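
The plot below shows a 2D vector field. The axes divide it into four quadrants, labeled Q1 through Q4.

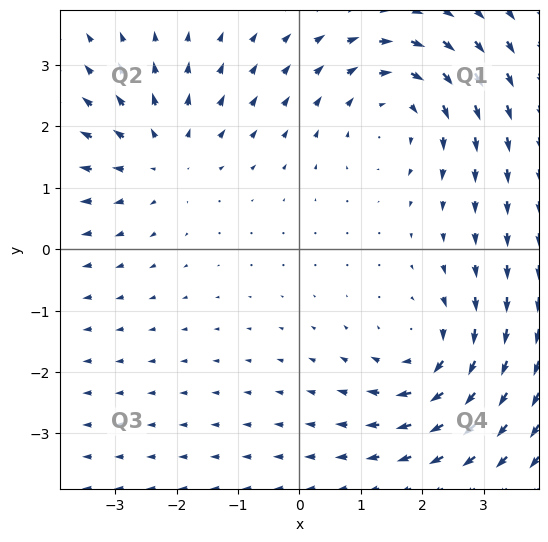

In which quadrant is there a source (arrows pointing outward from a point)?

Q2

The source sits at approximately (-2.2, 1.5), which lies in quadrant Q2. The divergence there is about +3, positive as expected for a source.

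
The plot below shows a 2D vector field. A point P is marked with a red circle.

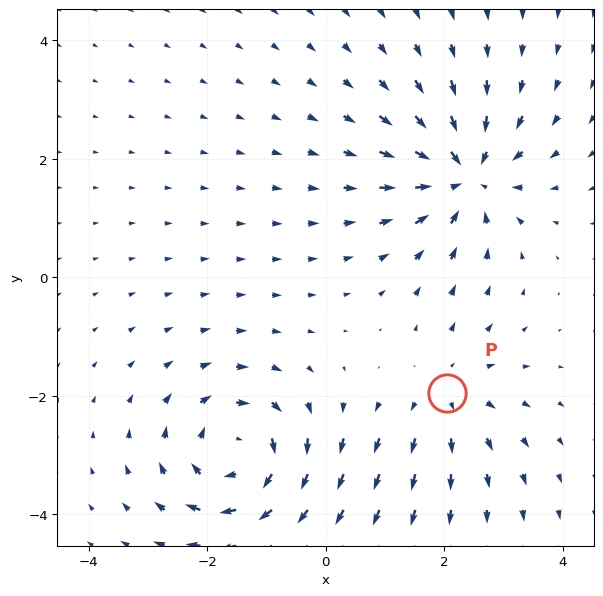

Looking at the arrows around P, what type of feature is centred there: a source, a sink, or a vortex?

At P (2.0, -1.9) the arrows spread outward. Divergence about +3, curl ≈0 — positive divergence with near-zero curl is a source.

source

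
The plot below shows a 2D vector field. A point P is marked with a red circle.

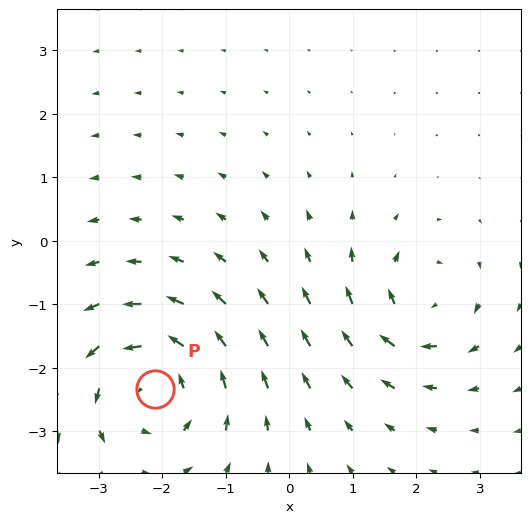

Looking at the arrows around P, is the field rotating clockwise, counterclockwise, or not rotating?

counterclockwise

Near P at (-2.1, -2.3) the arrows circulate counterclockwise. The curl (z-component) there is about +4; positive curl means counterclockwise rotation.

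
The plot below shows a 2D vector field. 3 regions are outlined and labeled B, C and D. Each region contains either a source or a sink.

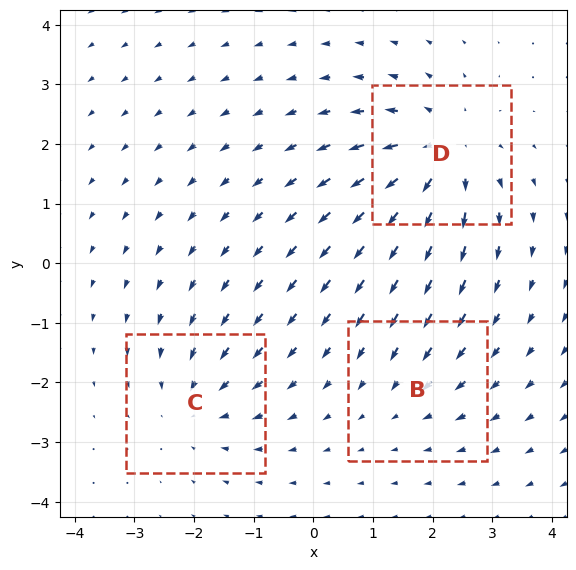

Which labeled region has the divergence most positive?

Divergence at each region's feature centre — B: about -2, C: about -3, D: about +5. Region D is most positive.

D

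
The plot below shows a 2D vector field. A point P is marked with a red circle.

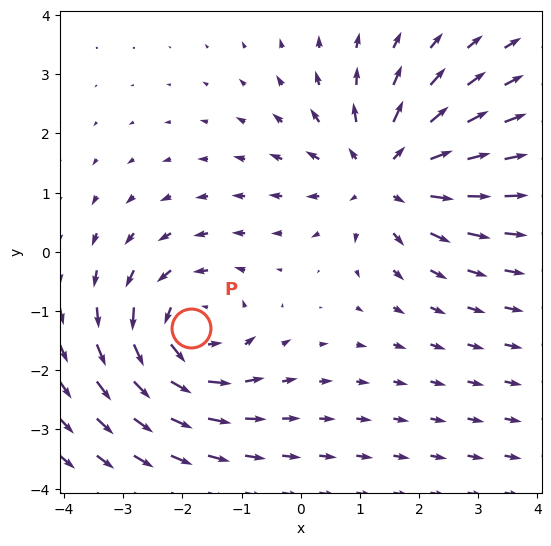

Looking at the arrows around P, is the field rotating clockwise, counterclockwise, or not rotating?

counterclockwise

Near P at (-1.9, -1.3) the arrows circulate counterclockwise. The curl (z-component) there is about +3; positive curl means counterclockwise rotation.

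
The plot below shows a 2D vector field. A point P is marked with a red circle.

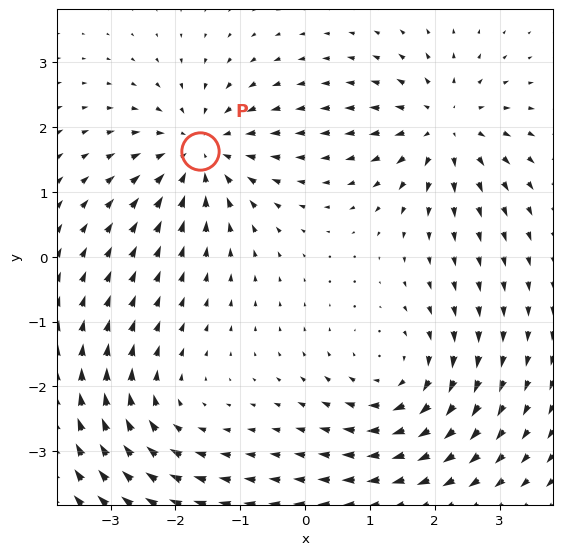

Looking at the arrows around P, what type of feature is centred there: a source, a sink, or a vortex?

sink

At P (-1.6, 1.6) the arrows converge inward. Divergence about -4, curl ≈0 — negative divergence with near-zero curl is a sink.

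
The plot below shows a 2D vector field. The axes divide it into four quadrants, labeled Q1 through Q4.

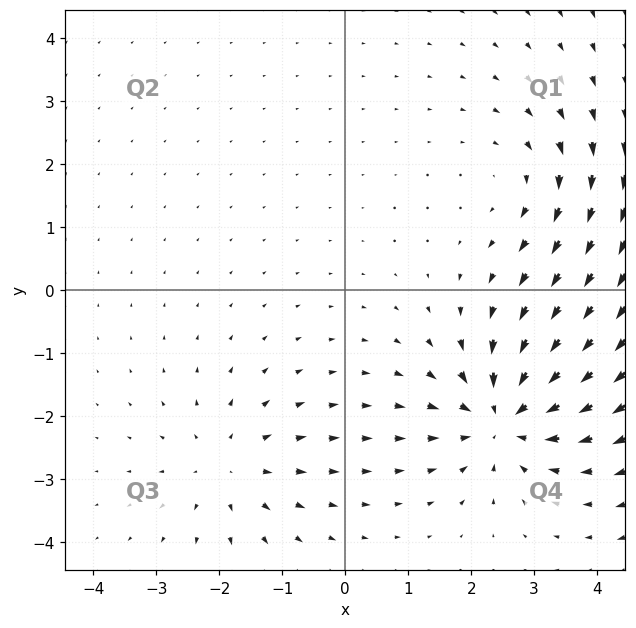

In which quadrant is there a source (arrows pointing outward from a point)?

Q3

The source sits at approximately (-1.8, -2.8), which lies in quadrant Q3. The divergence there is about +3, positive as expected for a source.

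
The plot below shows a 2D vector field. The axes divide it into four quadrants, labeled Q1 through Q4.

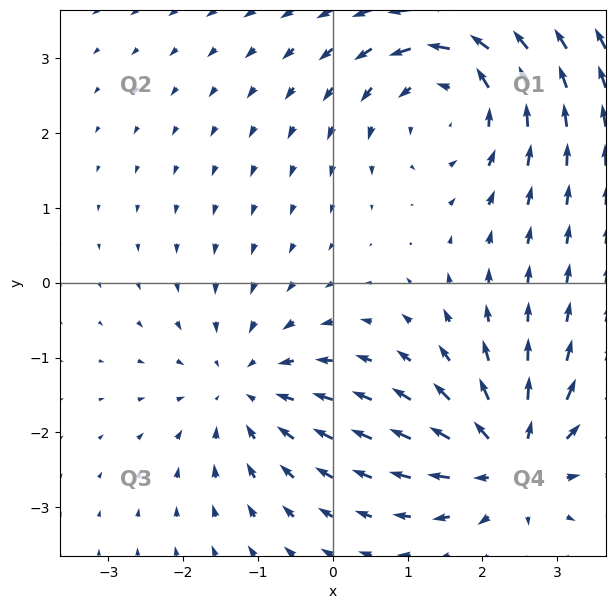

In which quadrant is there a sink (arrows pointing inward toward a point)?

Q3

The sink sits at approximately (-1.2, -1.4), which lies in quadrant Q3. The divergence there is about -3, negative as expected for a sink.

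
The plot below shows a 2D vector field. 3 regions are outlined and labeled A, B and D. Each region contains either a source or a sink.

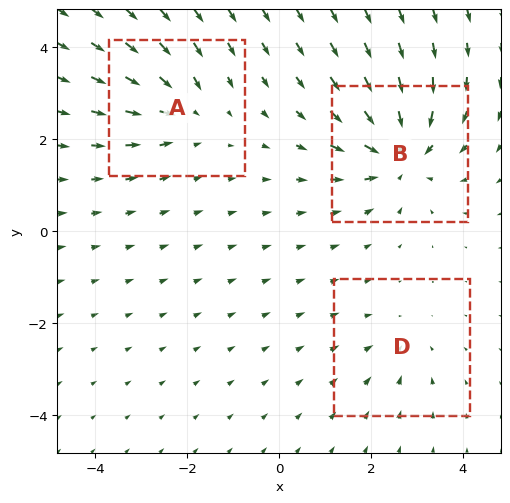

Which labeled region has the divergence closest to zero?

D

Divergence at each region's feature centre — A: about -3, B: about -5, D: about -2. Region D is closest to zero.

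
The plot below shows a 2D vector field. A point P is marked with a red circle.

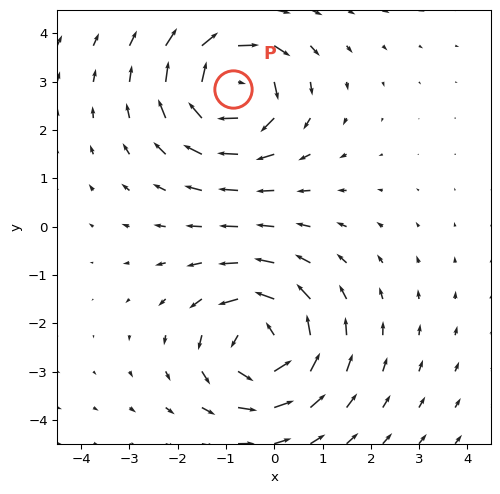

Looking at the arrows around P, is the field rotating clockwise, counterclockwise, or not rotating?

clockwise

Near P at (-0.9, 2.8) the arrows circulate clockwise. The curl (z-component) there is about -7; negative curl means clockwise rotation.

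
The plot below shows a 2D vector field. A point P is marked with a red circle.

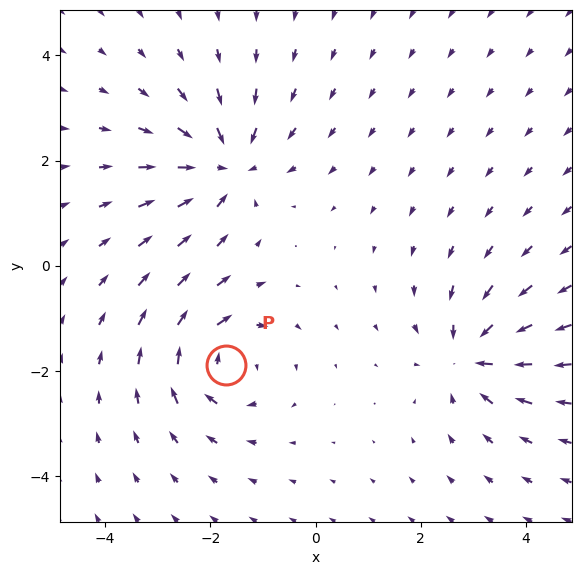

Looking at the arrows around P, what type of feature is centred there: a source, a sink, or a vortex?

At P (-1.7, -1.9) the arrows circulate clockwise. Divergence ≈0, curl about -5 — near-zero divergence with nonzero curl is a vortex.

vortex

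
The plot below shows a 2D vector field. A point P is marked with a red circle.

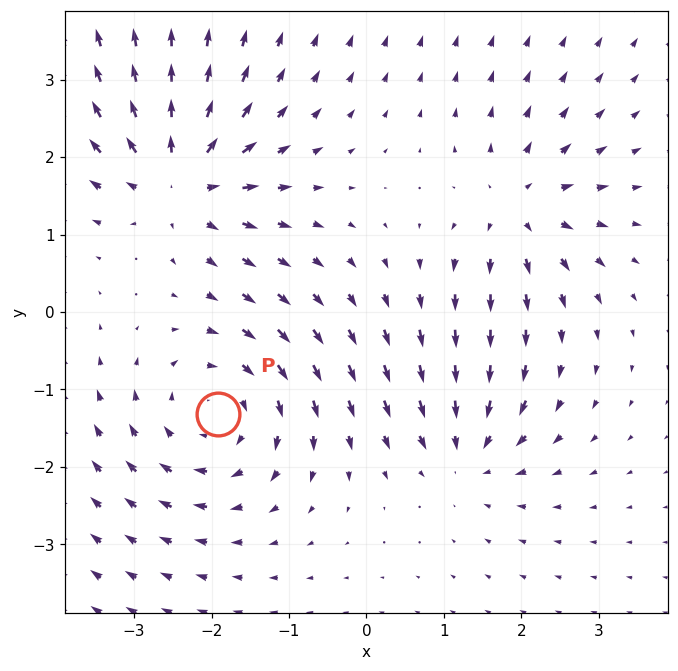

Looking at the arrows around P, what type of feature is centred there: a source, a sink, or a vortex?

At P (-1.9, -1.3) the arrows circulate clockwise. Divergence ≈0, curl about -4 — near-zero divergence with nonzero curl is a vortex.

vortex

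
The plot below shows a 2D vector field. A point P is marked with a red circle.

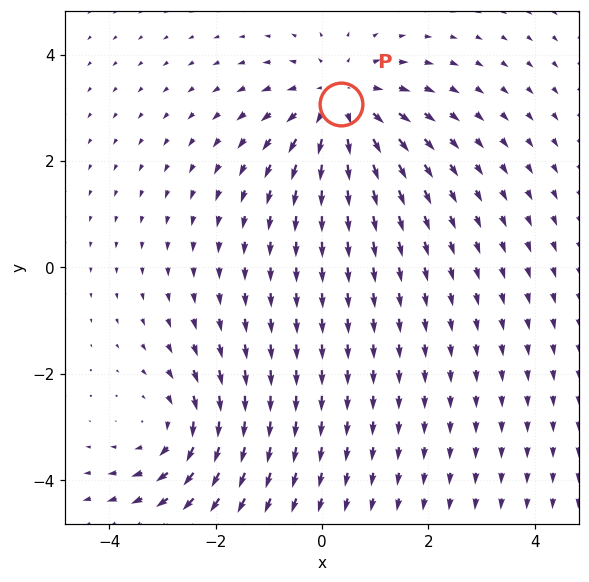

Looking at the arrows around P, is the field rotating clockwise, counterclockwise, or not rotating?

not rotating

Near P at (0.4, 3.1) the arrows show no circulation. The curl there is ≈0.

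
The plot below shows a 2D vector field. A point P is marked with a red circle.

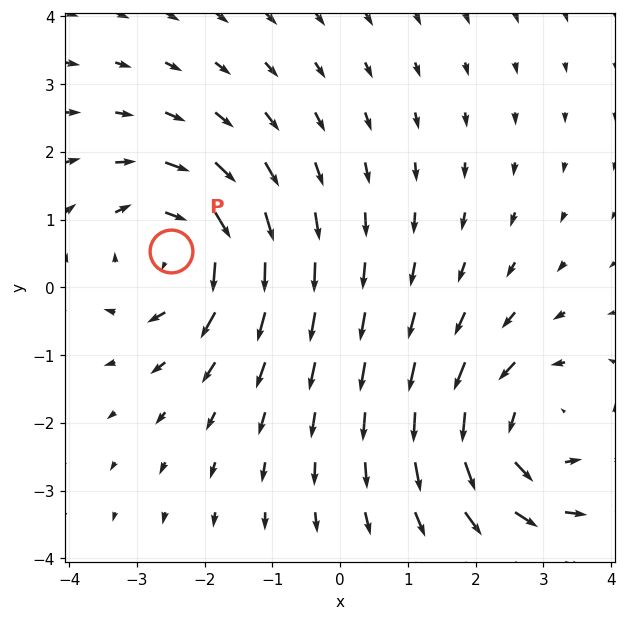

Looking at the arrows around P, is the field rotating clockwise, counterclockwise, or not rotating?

Near P at (-2.5, 0.5) the arrows circulate clockwise. The curl (z-component) there is about -4; negative curl means clockwise rotation.

clockwise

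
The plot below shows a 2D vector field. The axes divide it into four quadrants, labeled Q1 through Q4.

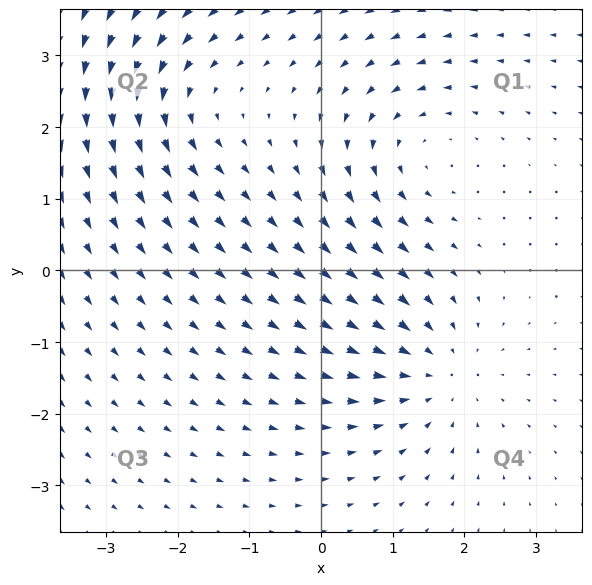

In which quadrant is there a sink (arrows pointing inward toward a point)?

Q4

The sink sits at approximately (1.6, -1.4), which lies in quadrant Q4. The divergence there is about -4, negative as expected for a sink.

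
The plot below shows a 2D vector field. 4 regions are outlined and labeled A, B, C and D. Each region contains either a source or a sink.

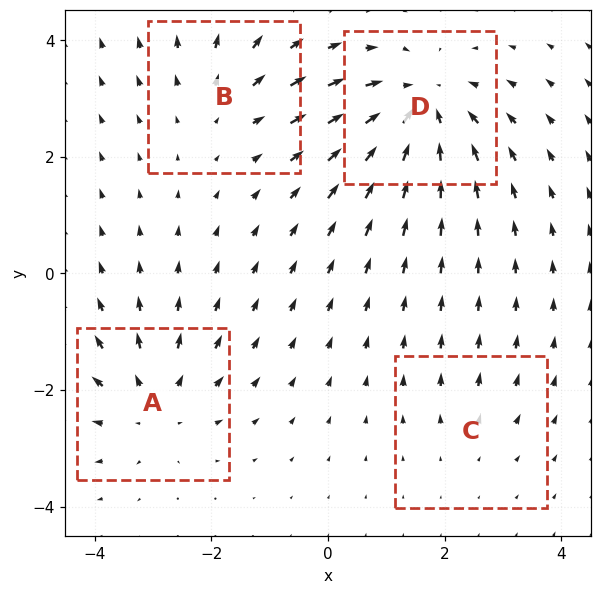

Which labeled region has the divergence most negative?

Divergence at each region's feature centre — A: about +4, B: about +3, C: about +2, D: about -6. Region D is most negative.

D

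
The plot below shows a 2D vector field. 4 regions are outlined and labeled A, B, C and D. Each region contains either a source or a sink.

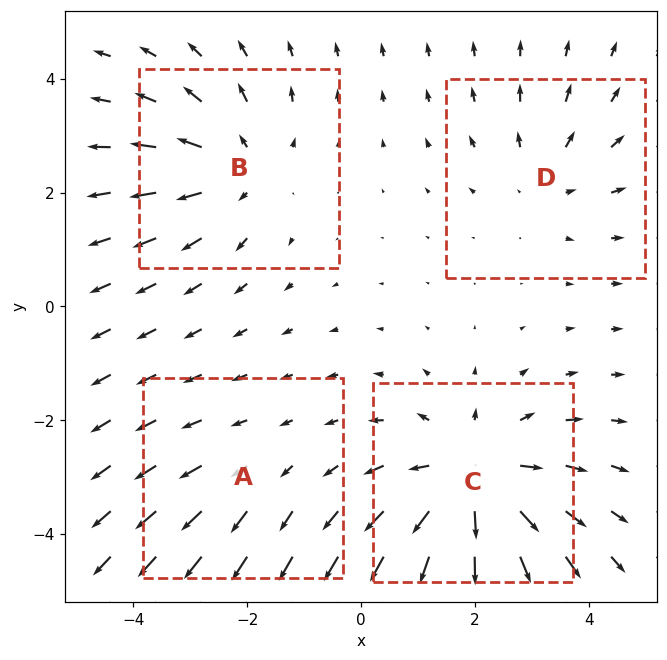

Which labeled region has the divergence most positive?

C

Divergence at each region's feature centre — A: about +2, B: about +4, C: about +6, D: about +3. Region C is most positive.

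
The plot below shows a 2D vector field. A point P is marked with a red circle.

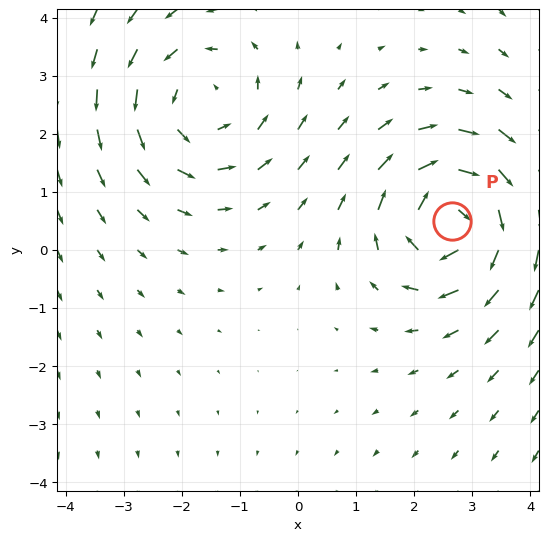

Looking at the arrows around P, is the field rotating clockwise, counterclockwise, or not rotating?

Near P at (2.6, 0.5) the arrows circulate clockwise. The curl (z-component) there is about -5; negative curl means clockwise rotation.

clockwise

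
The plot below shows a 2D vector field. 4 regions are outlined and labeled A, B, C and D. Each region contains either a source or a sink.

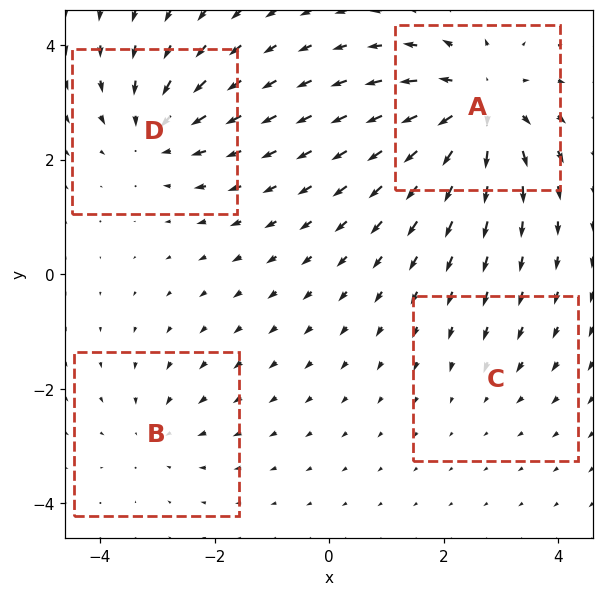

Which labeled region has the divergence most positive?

A

Divergence at each region's feature centre — A: about +7, B: about -3, C: about -2, D: about -5. Region A is most positive.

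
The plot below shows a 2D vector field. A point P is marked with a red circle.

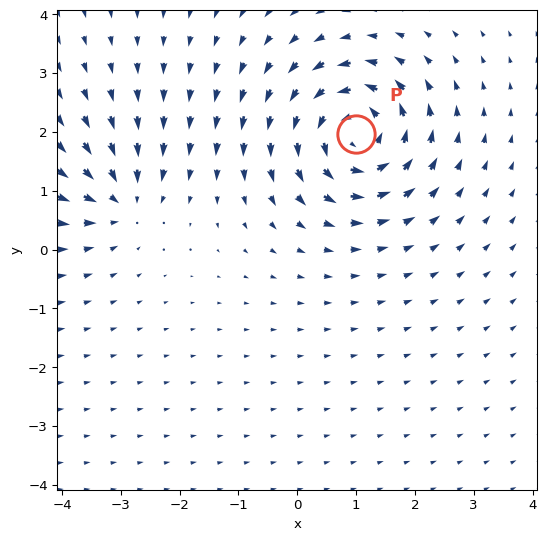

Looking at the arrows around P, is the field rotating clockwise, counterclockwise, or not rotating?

Near P at (1.0, 2.0) the arrows circulate counterclockwise. The curl (z-component) there is about +7; positive curl means counterclockwise rotation.

counterclockwise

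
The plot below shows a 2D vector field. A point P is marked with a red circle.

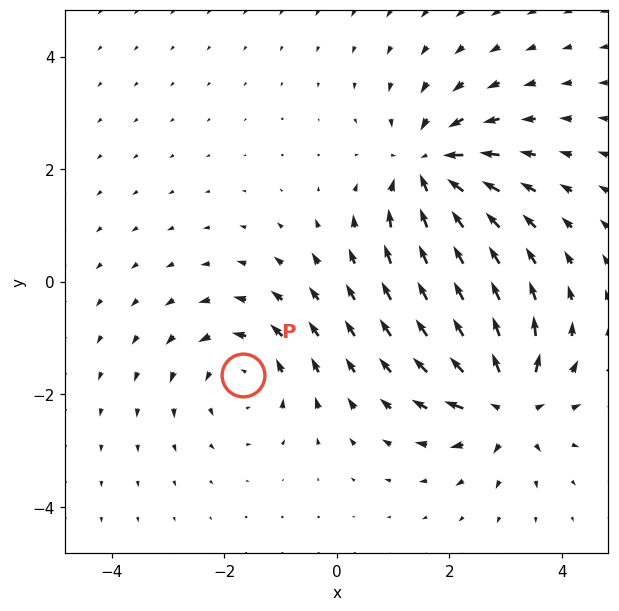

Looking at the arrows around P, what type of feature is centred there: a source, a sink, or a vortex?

vortex

At P (-1.7, -1.7) the arrows circulate counterclockwise. Divergence ≈0, curl about +3 — near-zero divergence with nonzero curl is a vortex.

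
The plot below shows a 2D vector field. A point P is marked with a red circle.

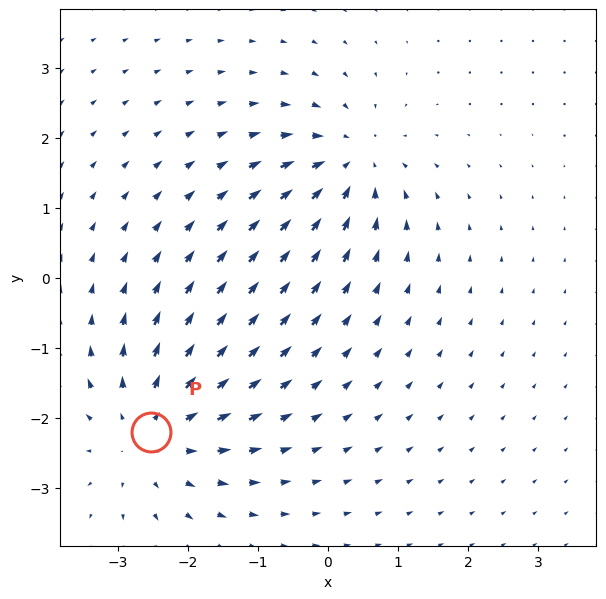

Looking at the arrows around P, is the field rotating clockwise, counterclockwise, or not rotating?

Near P at (-2.5, -2.2) the arrows show no circulation. The curl there is ≈0.

not rotating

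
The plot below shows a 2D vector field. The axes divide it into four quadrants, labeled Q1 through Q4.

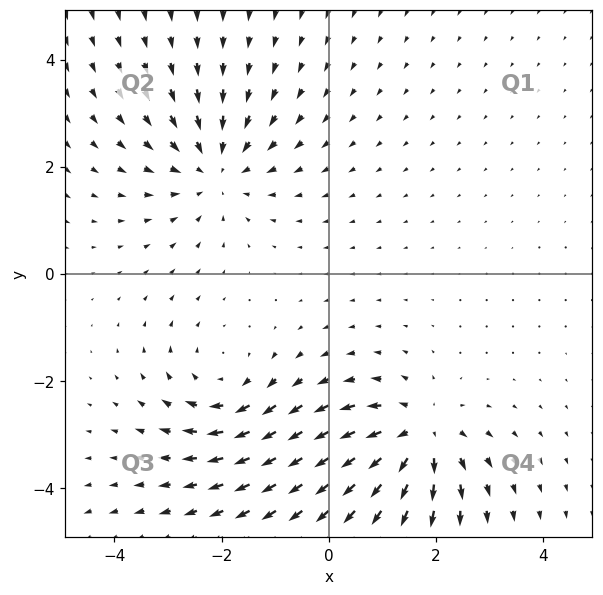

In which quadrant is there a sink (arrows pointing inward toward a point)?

Q2

The sink sits at approximately (-2.1, 2.0), which lies in quadrant Q2. The divergence there is about -4, negative as expected for a sink.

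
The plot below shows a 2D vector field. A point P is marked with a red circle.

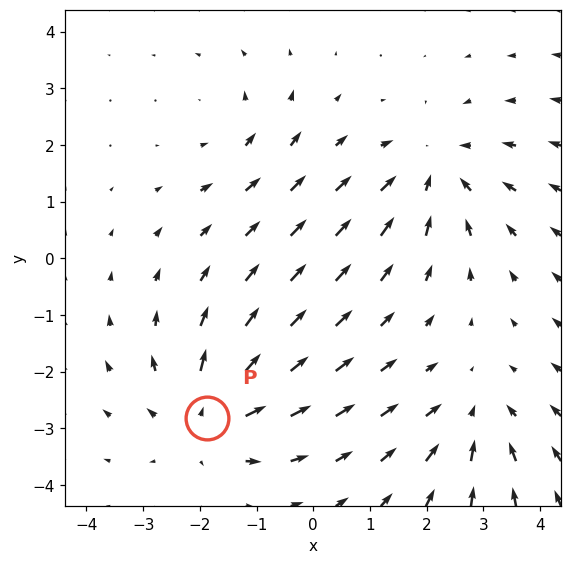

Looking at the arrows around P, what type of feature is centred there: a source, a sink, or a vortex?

source

At P (-1.9, -2.8) the arrows spread outward. Divergence about +5, curl ≈0 — positive divergence with near-zero curl is a source.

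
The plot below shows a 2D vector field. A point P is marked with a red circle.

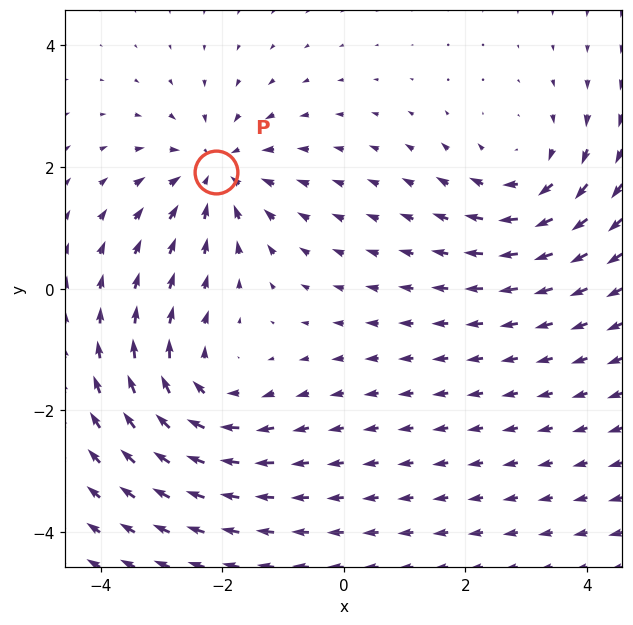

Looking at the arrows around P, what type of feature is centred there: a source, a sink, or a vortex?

At P (-2.1, 1.9) the arrows converge inward. Divergence about -4, curl ≈0 — negative divergence with near-zero curl is a sink.

sink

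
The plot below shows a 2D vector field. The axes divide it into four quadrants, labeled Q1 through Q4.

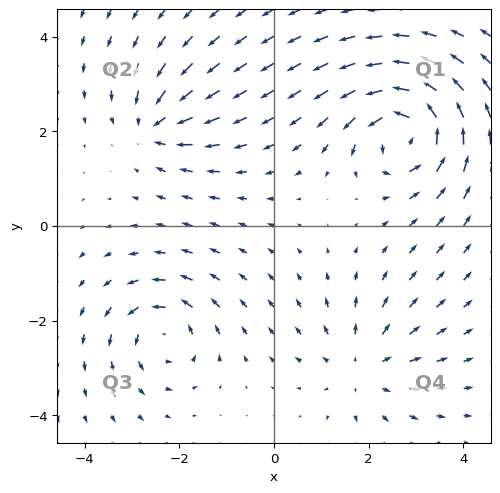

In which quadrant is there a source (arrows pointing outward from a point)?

Q4

The source sits at approximately (1.9, -3.0), which lies in quadrant Q4. The divergence there is about +3, positive as expected for a source.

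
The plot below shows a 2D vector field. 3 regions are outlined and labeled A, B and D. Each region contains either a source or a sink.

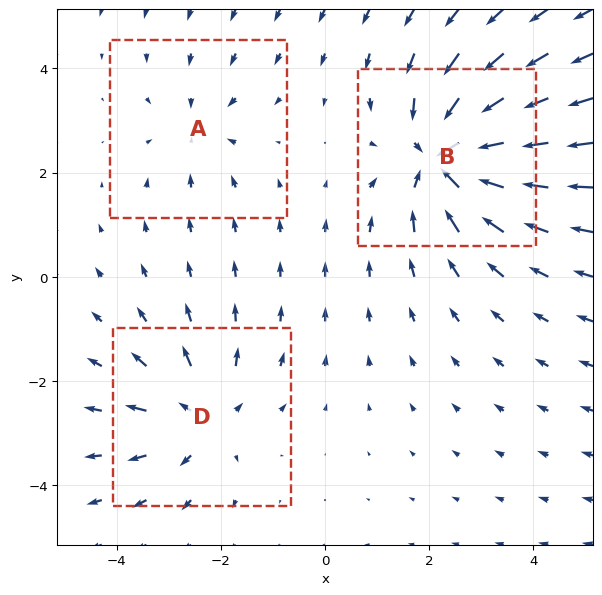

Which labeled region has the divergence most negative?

B

Divergence at each region's feature centre — A: about -2, B: about -5, D: about +3. Region B is most negative.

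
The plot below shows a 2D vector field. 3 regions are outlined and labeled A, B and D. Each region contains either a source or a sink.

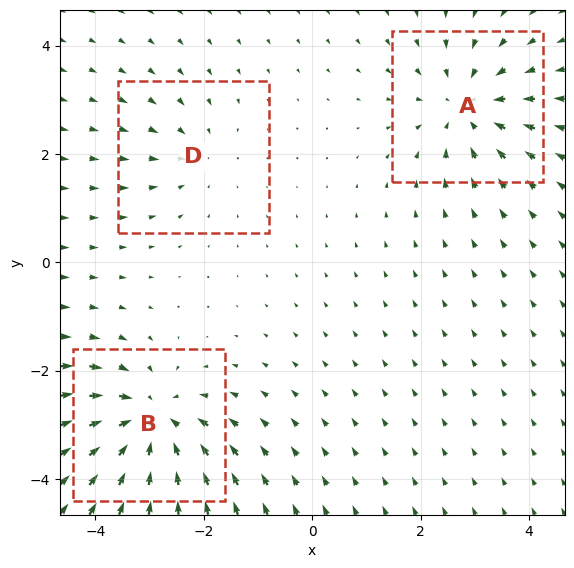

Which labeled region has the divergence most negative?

B

Divergence at each region's feature centre — A: about -3, B: about -4, D: about -2. Region B is most negative.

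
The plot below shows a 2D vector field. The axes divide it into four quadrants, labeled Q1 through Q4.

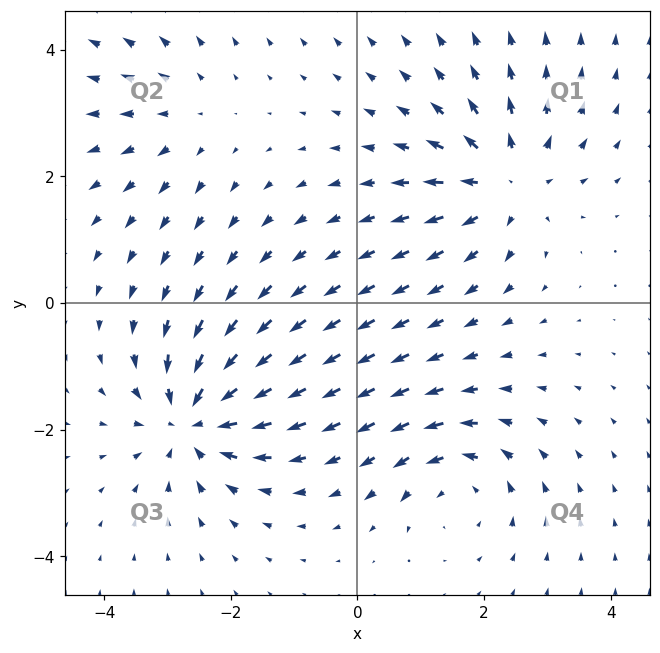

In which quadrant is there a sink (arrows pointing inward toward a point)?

The sink sits at approximately (-2.6, -1.9), which lies in quadrant Q3. The divergence there is about -5, negative as expected for a sink.

Q3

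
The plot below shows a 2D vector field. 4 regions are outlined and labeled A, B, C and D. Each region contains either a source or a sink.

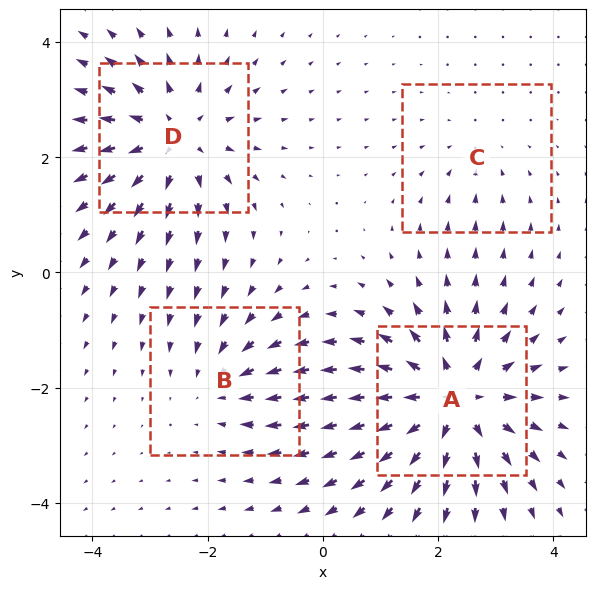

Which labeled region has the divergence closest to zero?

Divergence at each region's feature centre — A: about +6, B: about -3, C: about -2, D: about +5. Region C is closest to zero.

C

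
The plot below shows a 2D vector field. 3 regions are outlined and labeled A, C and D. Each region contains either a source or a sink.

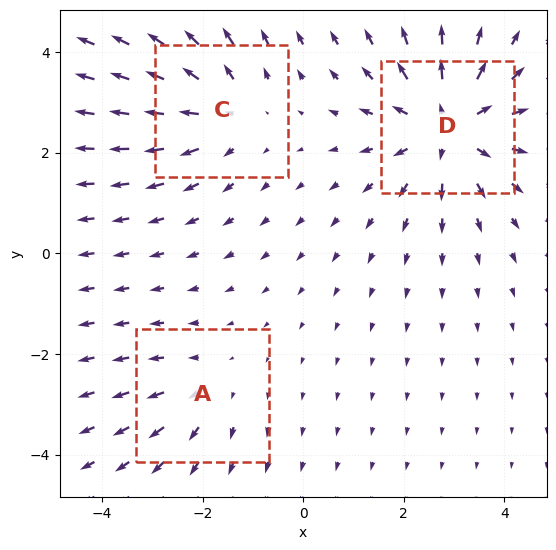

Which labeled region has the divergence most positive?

D

Divergence at each region's feature centre — A: about +2, C: about +3, D: about +4. Region D is most positive.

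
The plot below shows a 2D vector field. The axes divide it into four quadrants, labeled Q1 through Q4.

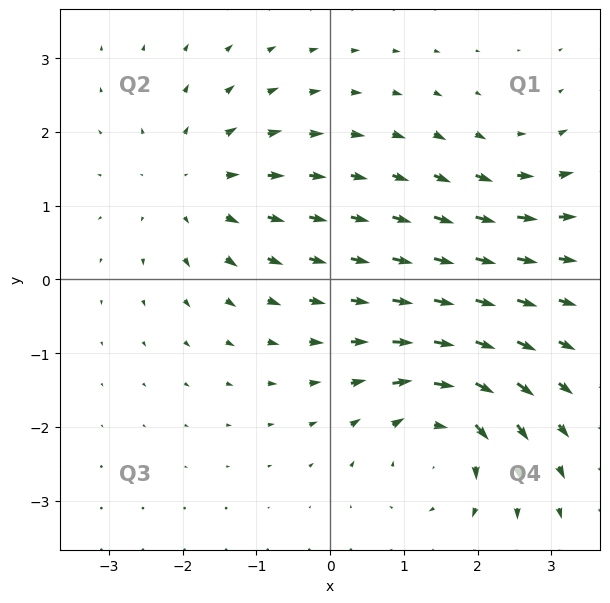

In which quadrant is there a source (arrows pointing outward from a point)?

The source sits at approximately (-1.8, 1.3), which lies in quadrant Q2. The divergence there is about +3, positive as expected for a source.

Q2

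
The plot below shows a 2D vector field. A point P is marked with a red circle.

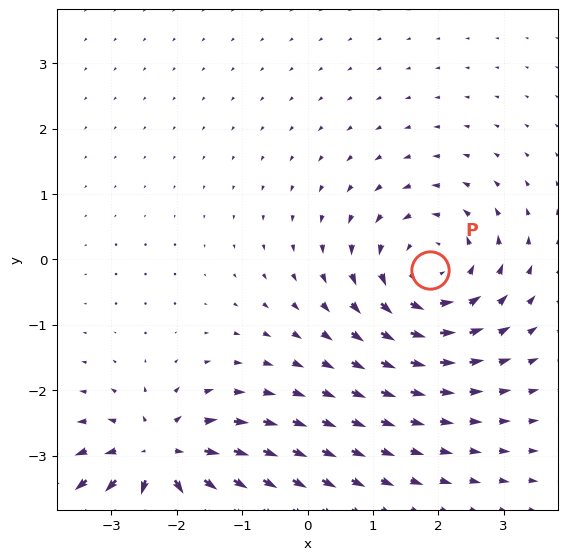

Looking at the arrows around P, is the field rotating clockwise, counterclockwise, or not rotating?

counterclockwise

Near P at (1.9, -0.2) the arrows circulate counterclockwise. The curl (z-component) there is about +5; positive curl means counterclockwise rotation.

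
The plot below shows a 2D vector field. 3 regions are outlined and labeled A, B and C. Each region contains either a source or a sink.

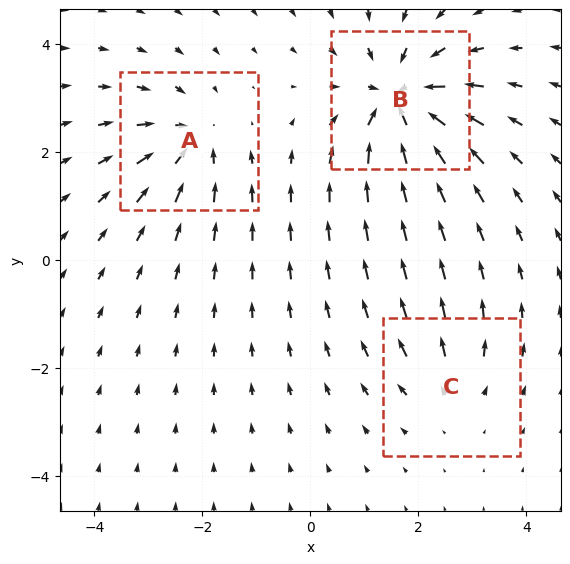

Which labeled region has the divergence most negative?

B

Divergence at each region's feature centre — A: about -3, B: about -5, C: about +2. Region B is most negative.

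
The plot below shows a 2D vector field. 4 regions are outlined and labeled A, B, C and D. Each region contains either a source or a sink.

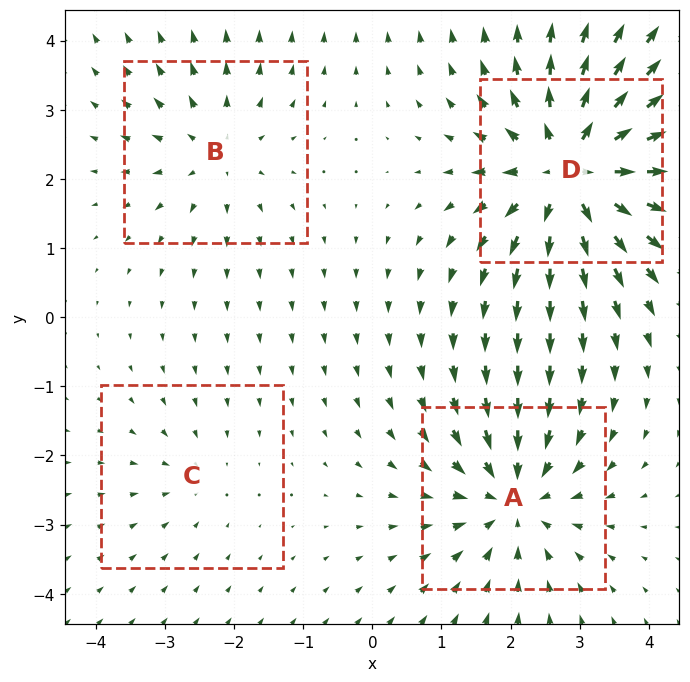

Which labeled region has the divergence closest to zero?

Divergence at each region's feature centre — A: about -6, B: about +4, C: about -2, D: about +8. Region C is closest to zero.

C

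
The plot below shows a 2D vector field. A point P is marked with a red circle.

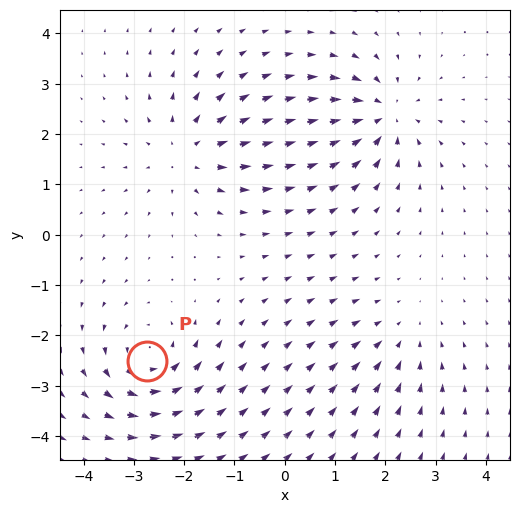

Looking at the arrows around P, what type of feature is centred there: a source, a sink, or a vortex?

vortex

At P (-2.7, -2.5) the arrows circulate counterclockwise. Divergence ≈0, curl about +6 — near-zero divergence with nonzero curl is a vortex.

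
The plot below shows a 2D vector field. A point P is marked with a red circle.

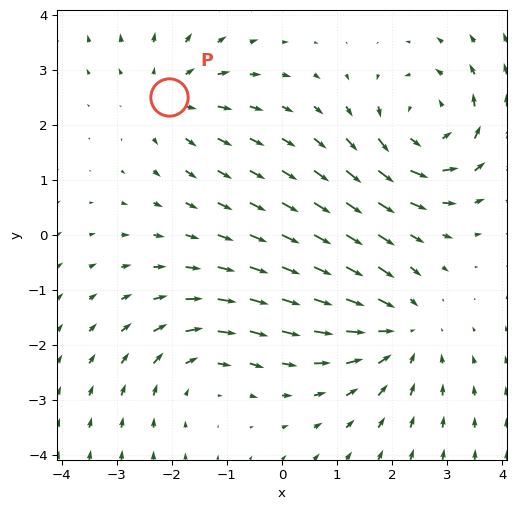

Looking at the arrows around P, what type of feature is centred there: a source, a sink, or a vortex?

At P (-2.1, 2.5) the arrows spread outward. Divergence about +3, curl ≈0 — positive divergence with near-zero curl is a source.

source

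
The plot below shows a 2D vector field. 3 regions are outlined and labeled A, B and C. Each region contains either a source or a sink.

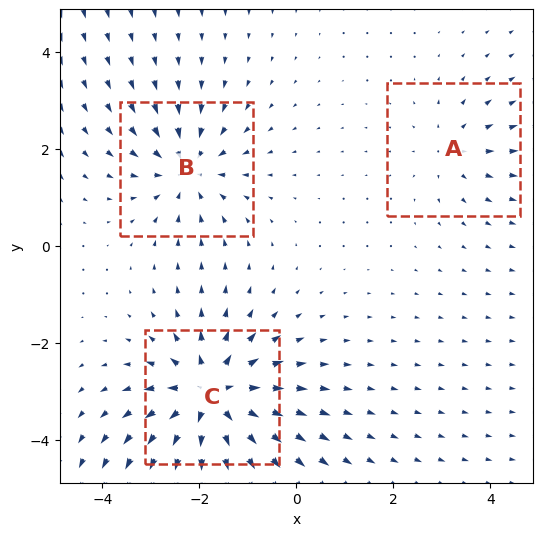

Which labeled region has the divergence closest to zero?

Divergence at each region's feature centre — A: about +2, B: about -4, C: about +5. Region A is closest to zero.

A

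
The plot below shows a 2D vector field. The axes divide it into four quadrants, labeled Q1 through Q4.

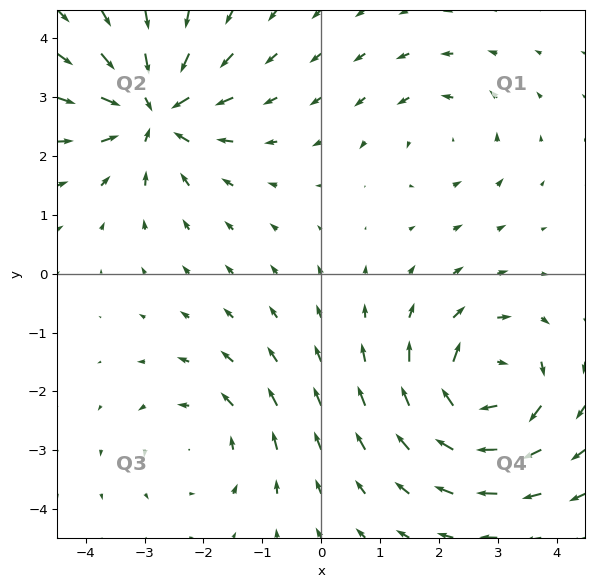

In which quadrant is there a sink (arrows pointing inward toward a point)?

The sink sits at approximately (-2.8, 2.8), which lies in quadrant Q2. The divergence there is about -5, negative as expected for a sink.

Q2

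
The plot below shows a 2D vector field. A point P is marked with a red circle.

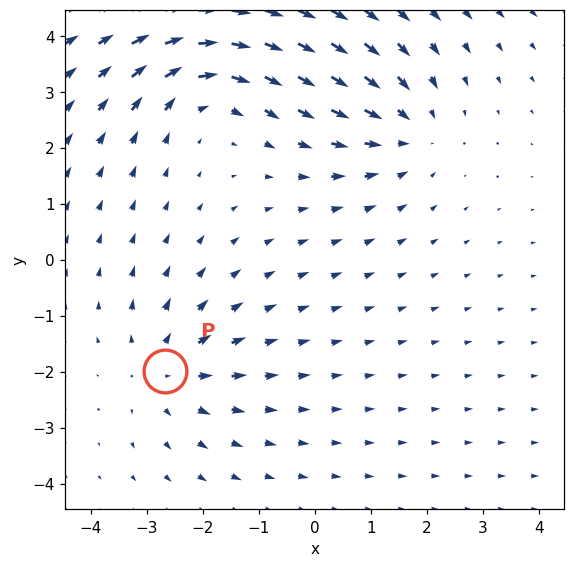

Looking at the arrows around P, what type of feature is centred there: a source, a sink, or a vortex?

At P (-2.7, -2.0) the arrows spread outward. Divergence about +3, curl ≈0 — positive divergence with near-zero curl is a source.

source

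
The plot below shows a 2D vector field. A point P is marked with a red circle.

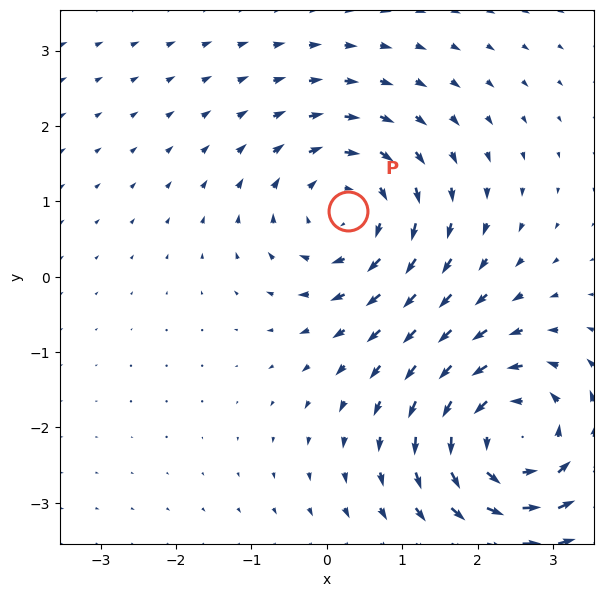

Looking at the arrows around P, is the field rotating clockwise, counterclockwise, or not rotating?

clockwise

Near P at (0.3, 0.9) the arrows circulate clockwise. The curl (z-component) there is about -4; negative curl means clockwise rotation.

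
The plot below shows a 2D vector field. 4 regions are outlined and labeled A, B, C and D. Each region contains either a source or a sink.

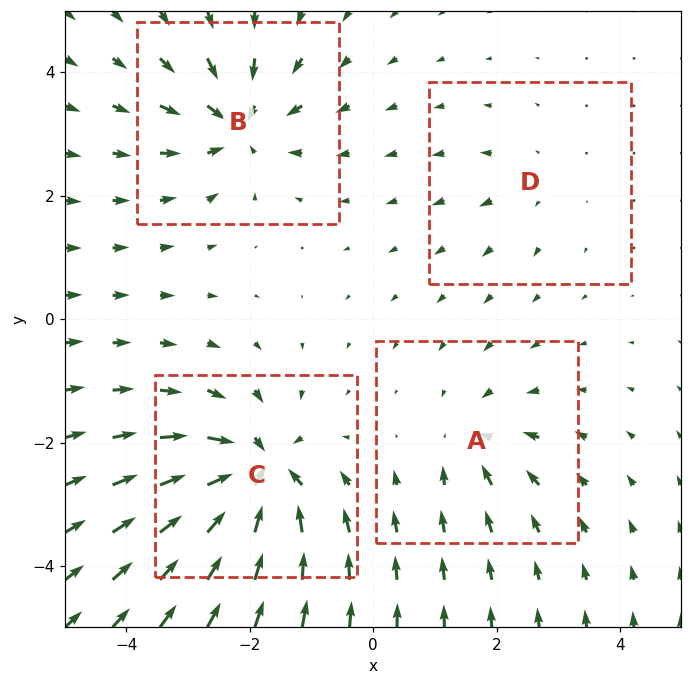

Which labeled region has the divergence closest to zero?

Divergence at each region's feature centre — A: about -4, B: about -6, C: about -9, D: about +2. Region D is closest to zero.

D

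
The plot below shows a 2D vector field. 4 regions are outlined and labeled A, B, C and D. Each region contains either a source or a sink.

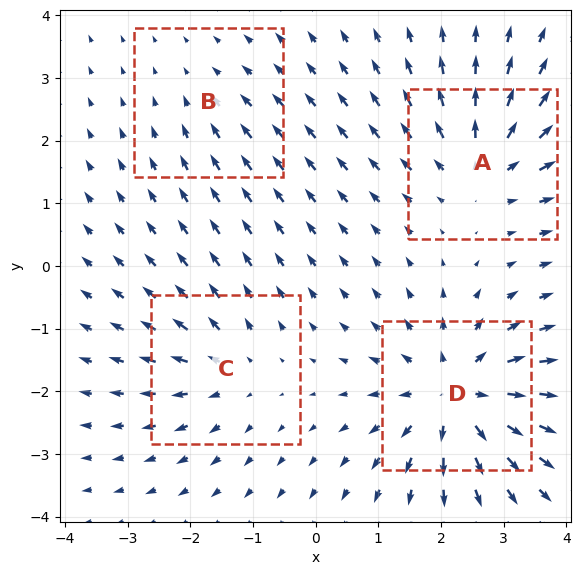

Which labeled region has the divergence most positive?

Divergence at each region's feature centre — A: about +5, B: about -2, C: about +4, D: about +7. Region D is most positive.

D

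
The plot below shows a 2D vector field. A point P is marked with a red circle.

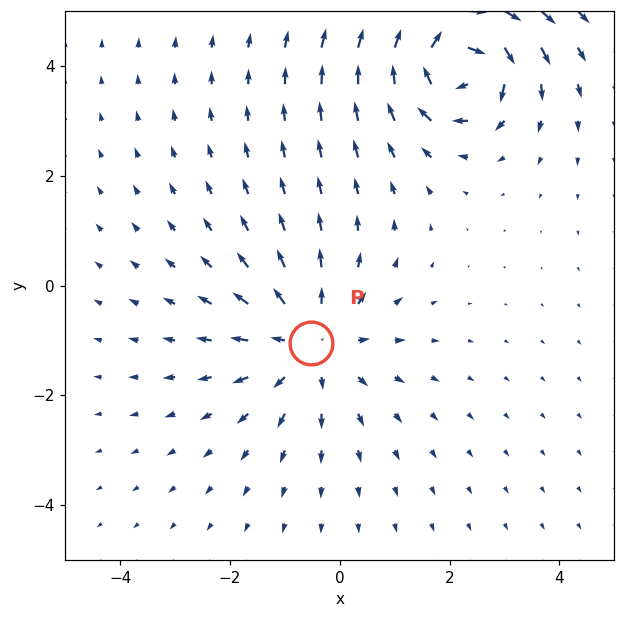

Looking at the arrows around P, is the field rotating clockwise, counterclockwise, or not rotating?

not rotating

Near P at (-0.5, -1.0) the arrows show no circulation. The curl there is ≈0.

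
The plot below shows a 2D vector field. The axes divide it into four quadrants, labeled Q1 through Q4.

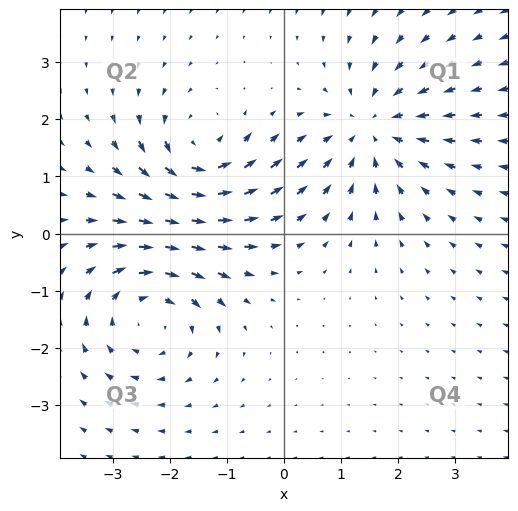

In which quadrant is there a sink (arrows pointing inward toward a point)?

Q1

The sink sits at approximately (1.5, 1.8), which lies in quadrant Q1. The divergence there is about -4, negative as expected for a sink.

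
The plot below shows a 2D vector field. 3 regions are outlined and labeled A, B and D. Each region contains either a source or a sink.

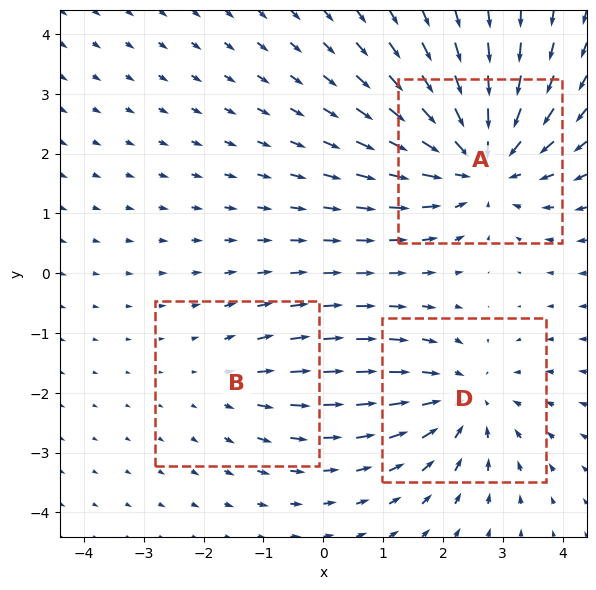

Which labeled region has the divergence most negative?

Divergence at each region's feature centre — A: about -4, B: about +2, D: about -3. Region A is most negative.

A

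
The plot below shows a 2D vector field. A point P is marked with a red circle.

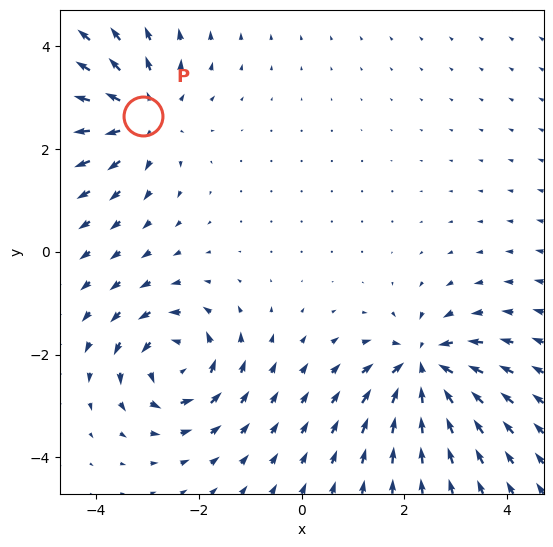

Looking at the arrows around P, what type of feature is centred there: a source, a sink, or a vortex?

source

At P (-3.1, 2.6) the arrows spread outward. Divergence about +4, curl ≈0 — positive divergence with near-zero curl is a source.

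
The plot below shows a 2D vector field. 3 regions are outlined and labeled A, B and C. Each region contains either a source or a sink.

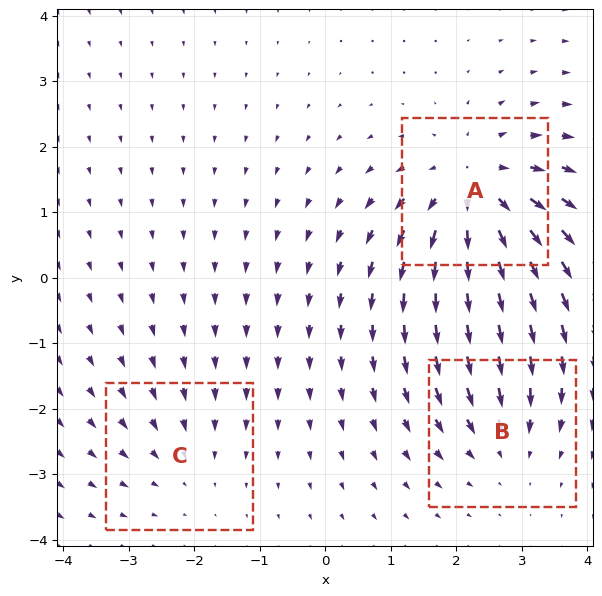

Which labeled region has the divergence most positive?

A

Divergence at each region's feature centre — A: about +5, B: about -3, C: about -2. Region A is most positive.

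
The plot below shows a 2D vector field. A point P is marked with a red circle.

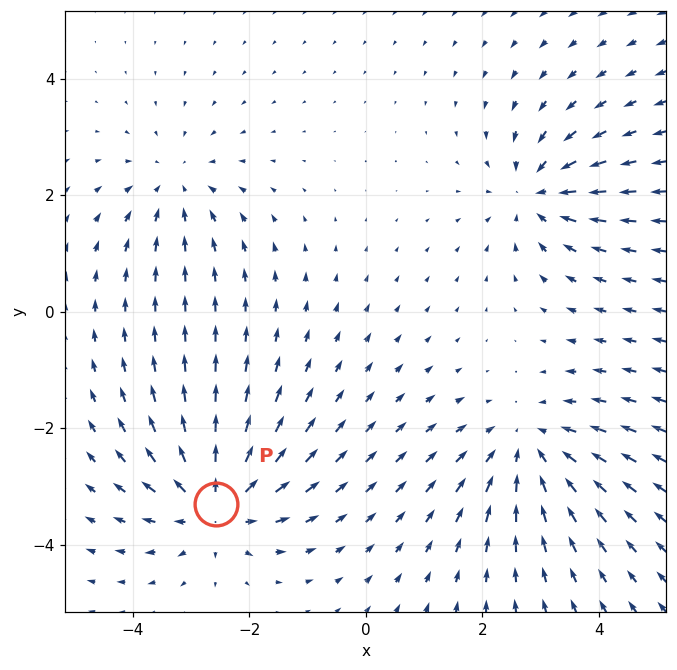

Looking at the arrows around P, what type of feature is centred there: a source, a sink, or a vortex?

source

At P (-2.6, -3.3) the arrows spread outward. Divergence about +5, curl ≈0 — positive divergence with near-zero curl is a source.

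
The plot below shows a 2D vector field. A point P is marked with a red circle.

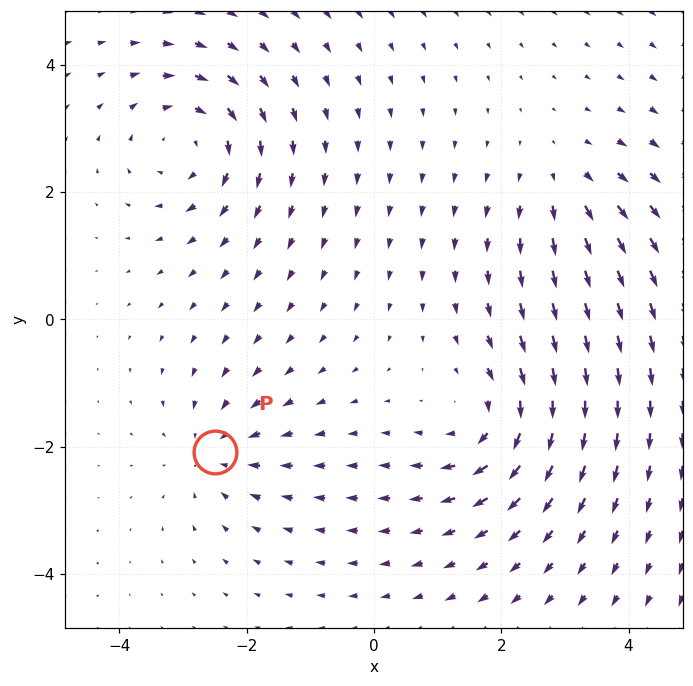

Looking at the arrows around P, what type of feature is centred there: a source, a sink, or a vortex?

At P (-2.5, -2.1) the arrows converge inward. Divergence about -4, curl ≈0 — negative divergence with near-zero curl is a sink.

sink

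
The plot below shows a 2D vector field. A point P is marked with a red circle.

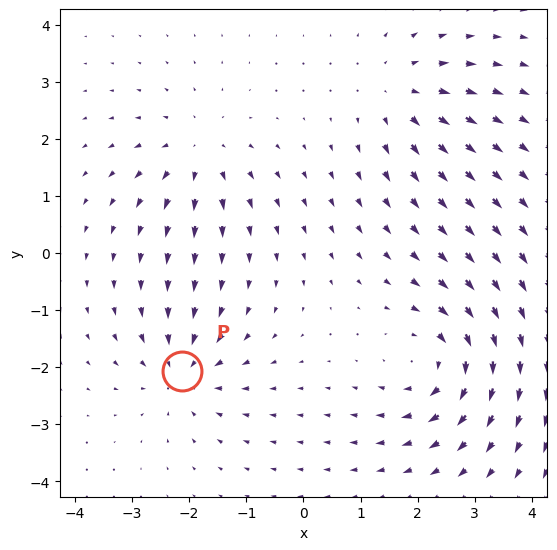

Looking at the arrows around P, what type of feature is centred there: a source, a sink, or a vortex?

At P (-2.1, -2.1) the arrows converge inward. Divergence about -4, curl ≈0 — negative divergence with near-zero curl is a sink.

sink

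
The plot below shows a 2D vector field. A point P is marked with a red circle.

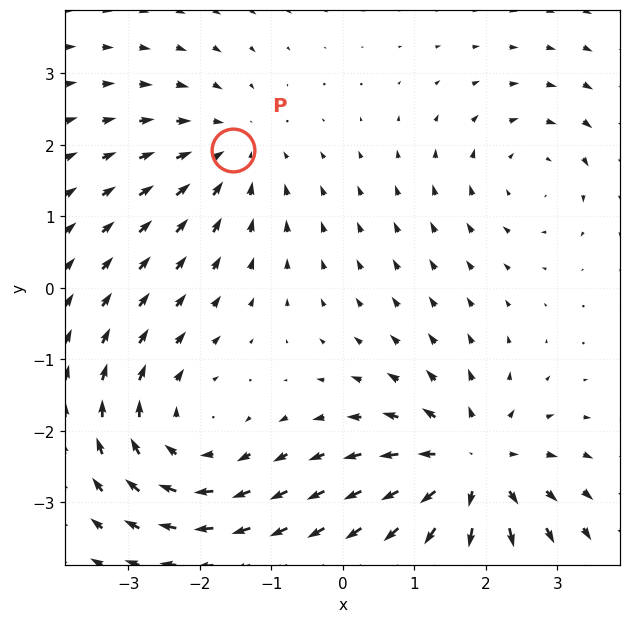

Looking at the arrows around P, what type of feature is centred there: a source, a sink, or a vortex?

sink

At P (-1.5, 1.9) the arrows converge inward. Divergence about -3, curl ≈0 — negative divergence with near-zero curl is a sink.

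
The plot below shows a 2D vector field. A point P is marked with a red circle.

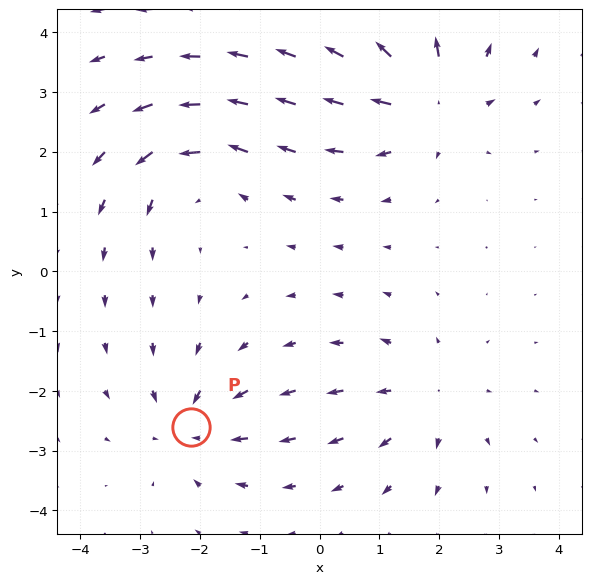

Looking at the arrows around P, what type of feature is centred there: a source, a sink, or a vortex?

At P (-2.2, -2.6) the arrows converge inward. Divergence about -5, curl ≈0 — negative divergence with near-zero curl is a sink.

sink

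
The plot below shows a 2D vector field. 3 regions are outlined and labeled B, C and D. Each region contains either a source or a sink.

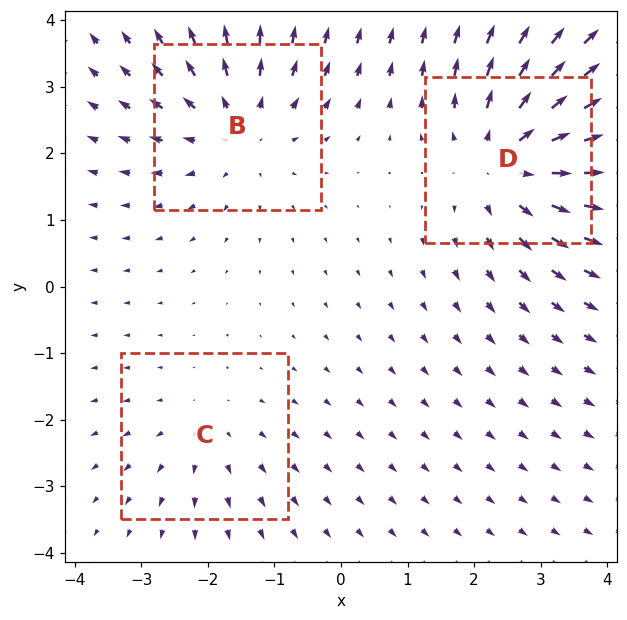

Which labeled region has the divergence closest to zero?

Divergence at each region's feature centre — B: about +3, C: about +2, D: about +4. Region C is closest to zero.

C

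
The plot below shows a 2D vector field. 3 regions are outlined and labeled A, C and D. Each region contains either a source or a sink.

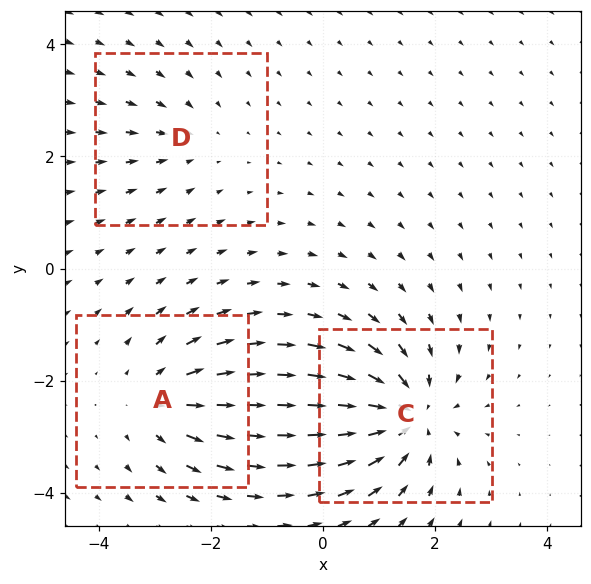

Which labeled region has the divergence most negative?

Divergence at each region's feature centre — A: about +4, C: about -5, D: about -2. Region C is most negative.

C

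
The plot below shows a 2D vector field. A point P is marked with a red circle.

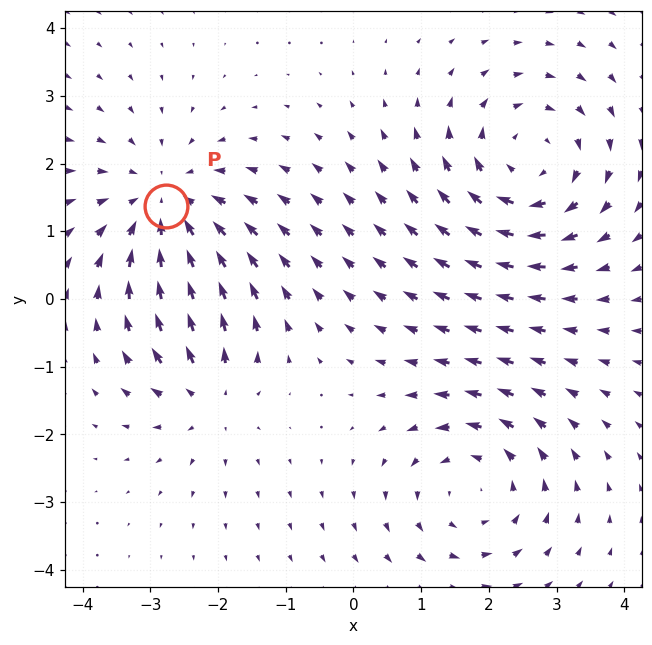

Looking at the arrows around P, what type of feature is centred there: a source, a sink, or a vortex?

sink

At P (-2.8, 1.4) the arrows converge inward. Divergence about -3, curl ≈0 — negative divergence with near-zero curl is a sink.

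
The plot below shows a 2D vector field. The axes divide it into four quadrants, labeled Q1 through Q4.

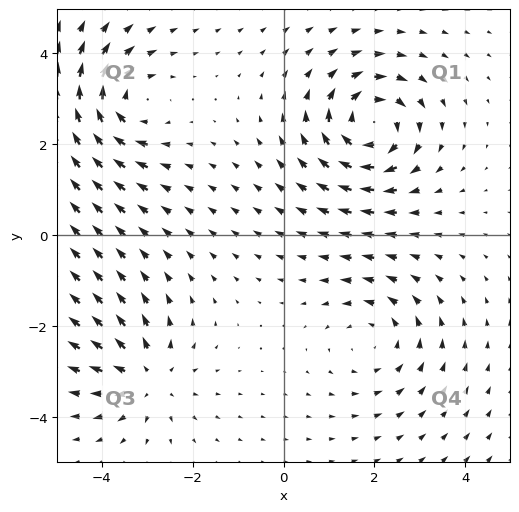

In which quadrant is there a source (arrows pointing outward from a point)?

Q3

The source sits at approximately (-3.0, -3.1), which lies in quadrant Q3. The divergence there is about +4, positive as expected for a source.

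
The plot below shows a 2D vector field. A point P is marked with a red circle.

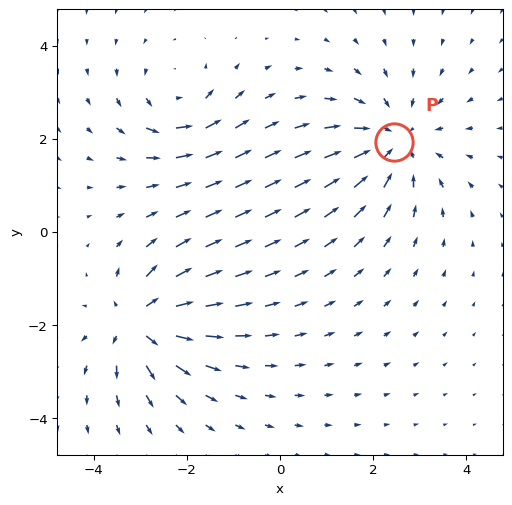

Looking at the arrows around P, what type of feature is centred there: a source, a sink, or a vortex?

At P (2.4, 1.9) the arrows converge inward. Divergence about -4, curl ≈0 — negative divergence with near-zero curl is a sink.

sink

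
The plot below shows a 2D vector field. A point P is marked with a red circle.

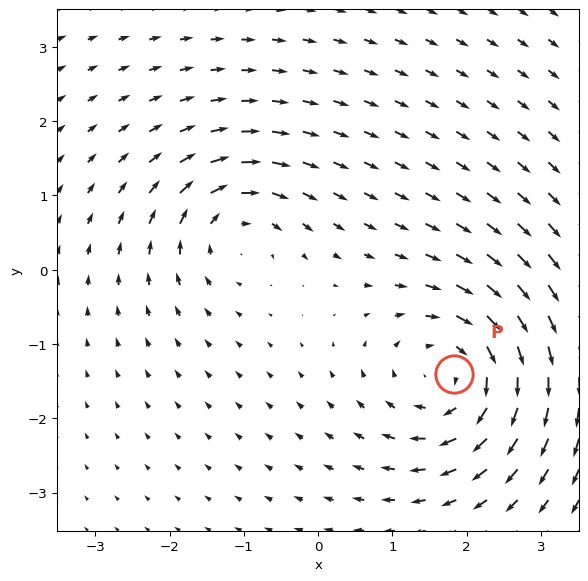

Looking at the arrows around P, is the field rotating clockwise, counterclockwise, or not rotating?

clockwise

Near P at (1.8, -1.4) the arrows circulate clockwise. The curl (z-component) there is about -5; negative curl means clockwise rotation.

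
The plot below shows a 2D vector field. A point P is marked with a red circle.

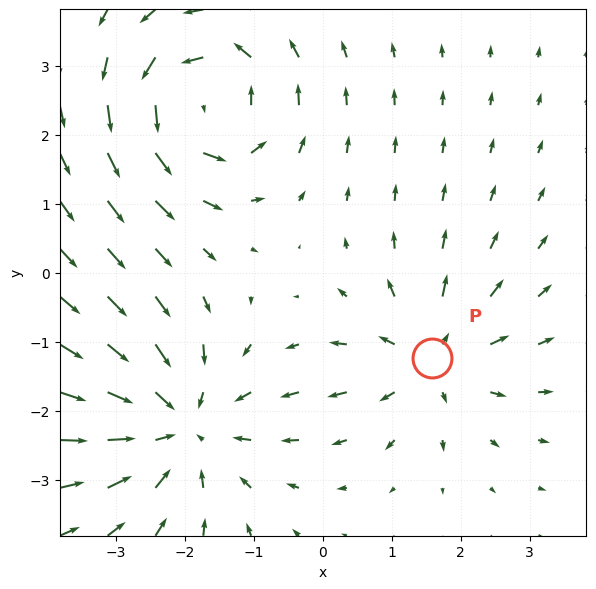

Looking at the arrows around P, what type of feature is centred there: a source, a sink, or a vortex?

At P (1.6, -1.2) the arrows spread outward. Divergence about +3, curl ≈0 — positive divergence with near-zero curl is a source.

source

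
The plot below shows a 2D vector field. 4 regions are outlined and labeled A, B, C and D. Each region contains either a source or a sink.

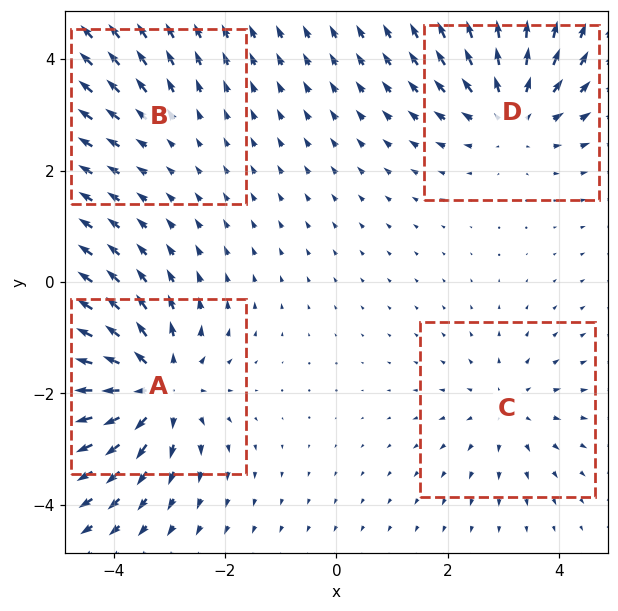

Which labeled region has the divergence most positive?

A

Divergence at each region's feature centre — A: about +6, B: about +2, C: about +3, D: about +5. Region A is most positive.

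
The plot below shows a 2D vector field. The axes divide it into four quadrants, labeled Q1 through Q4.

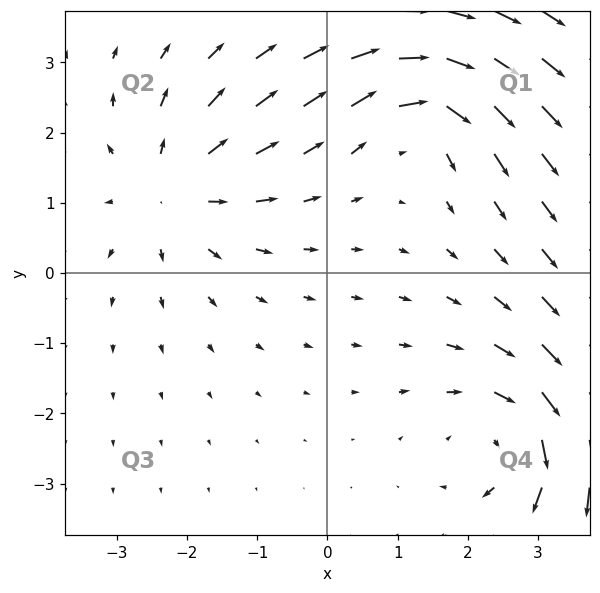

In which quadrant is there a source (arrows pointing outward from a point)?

The source sits at approximately (-2.2, 1.2), which lies in quadrant Q2. The divergence there is about +3, positive as expected for a source.

Q2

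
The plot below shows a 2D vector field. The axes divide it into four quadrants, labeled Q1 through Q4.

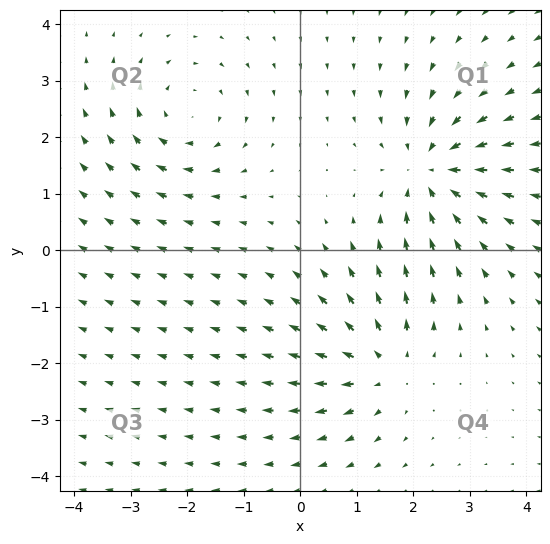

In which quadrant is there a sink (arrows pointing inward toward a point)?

Q1

The sink sits at approximately (2.3, 1.4), which lies in quadrant Q1. The divergence there is about -6, negative as expected for a sink.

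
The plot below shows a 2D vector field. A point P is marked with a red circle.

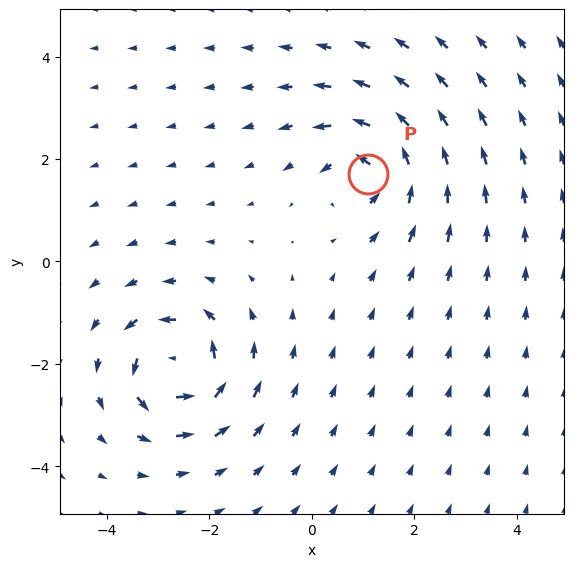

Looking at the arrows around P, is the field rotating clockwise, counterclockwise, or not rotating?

counterclockwise

Near P at (1.1, 1.7) the arrows circulate counterclockwise. The curl (z-component) there is about +5; positive curl means counterclockwise rotation.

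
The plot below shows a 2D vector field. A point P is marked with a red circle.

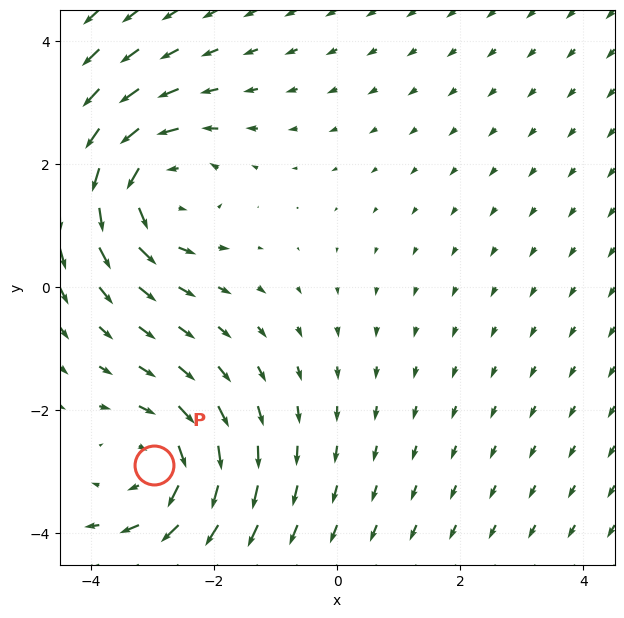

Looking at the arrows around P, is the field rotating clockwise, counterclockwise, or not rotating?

clockwise

Near P at (-3.0, -2.9) the arrows circulate clockwise. The curl (z-component) there is about -3; negative curl means clockwise rotation.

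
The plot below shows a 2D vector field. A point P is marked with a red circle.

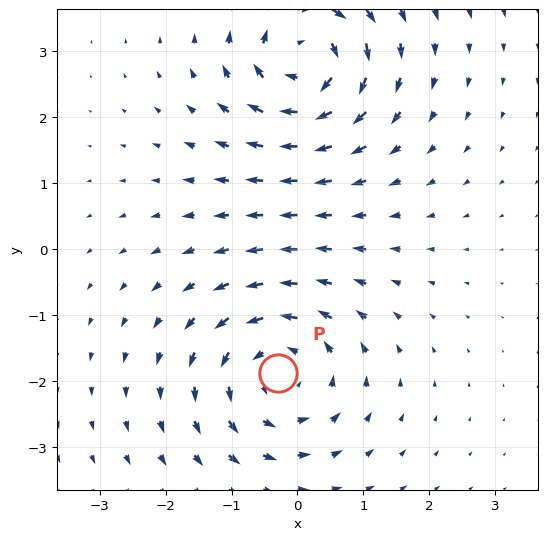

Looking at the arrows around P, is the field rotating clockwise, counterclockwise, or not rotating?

counterclockwise

Near P at (-0.3, -1.9) the arrows circulate counterclockwise. The curl (z-component) there is about +3; positive curl means counterclockwise rotation.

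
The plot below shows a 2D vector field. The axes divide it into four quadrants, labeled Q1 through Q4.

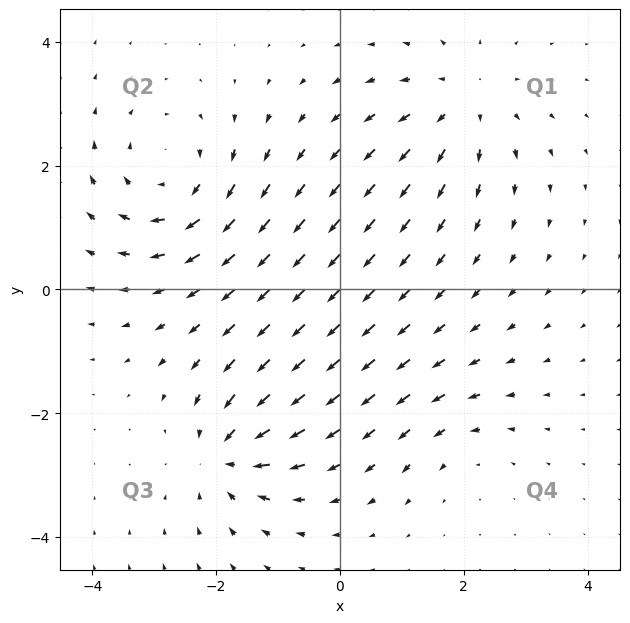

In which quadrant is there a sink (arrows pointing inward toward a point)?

The sink sits at approximately (-1.8, -2.7), which lies in quadrant Q3. The divergence there is about -6, negative as expected for a sink.

Q3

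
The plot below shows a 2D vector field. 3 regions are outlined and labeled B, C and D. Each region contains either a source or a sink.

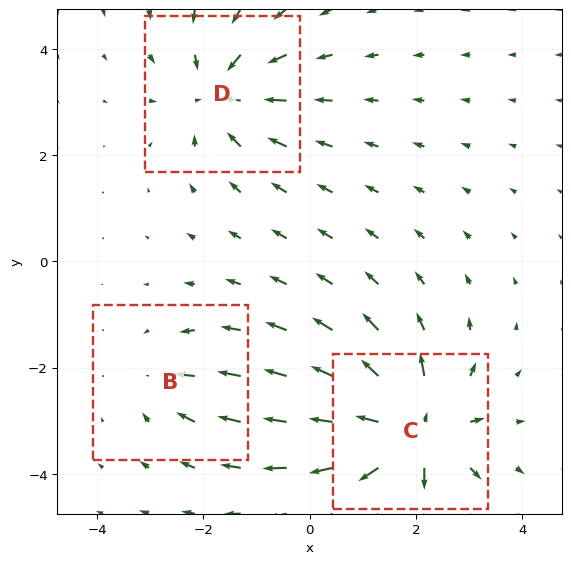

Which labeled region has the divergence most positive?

Divergence at each region's feature centre — B: about -2, C: about +6, D: about -4. Region C is most positive.

C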